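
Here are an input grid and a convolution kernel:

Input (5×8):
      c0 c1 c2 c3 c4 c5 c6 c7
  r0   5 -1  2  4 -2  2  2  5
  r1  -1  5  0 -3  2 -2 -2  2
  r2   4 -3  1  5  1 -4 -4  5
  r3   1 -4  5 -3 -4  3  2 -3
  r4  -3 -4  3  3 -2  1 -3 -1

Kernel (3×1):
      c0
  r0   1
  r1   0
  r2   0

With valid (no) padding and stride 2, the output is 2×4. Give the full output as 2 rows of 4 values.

5 2 -2 2
4 1 1 -4

Output[0,0]: The receptive field on the input at this output position is [5 / -1 / 4]. Elementwise product with the kernel and sum: 5·1.
Output[0,1]: The receptive field on the input at this output position is [2 / 0 / 1]. Elementwise product with the kernel and sum: 2·1.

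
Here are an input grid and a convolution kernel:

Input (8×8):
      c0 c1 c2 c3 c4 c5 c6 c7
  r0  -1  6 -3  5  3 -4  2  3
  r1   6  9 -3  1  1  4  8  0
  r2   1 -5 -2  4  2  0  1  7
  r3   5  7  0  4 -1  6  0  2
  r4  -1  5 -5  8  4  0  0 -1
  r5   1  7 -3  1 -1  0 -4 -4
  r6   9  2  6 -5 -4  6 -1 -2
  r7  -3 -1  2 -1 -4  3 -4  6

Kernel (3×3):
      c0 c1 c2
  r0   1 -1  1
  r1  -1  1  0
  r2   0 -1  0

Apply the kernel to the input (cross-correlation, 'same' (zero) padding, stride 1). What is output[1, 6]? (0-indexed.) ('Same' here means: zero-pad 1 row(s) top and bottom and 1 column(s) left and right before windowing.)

The receptive field on the zero-padded input at this output position is [-4 2 3 / 4 8 0 / 0 1 7]. Elementwise product with the kernel and sum: -4·1 + 2·-1 + 3·1 + 4·-1 + 8·1 + 1·-1.

0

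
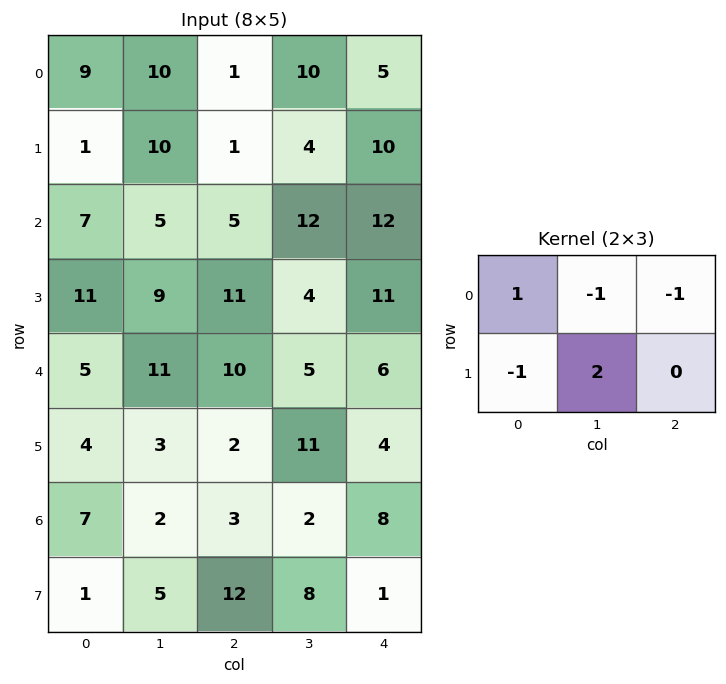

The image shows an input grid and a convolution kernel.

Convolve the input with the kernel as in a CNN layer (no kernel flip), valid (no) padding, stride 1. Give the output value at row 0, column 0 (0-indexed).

The receptive field on the input at this output position is [9 10 1 / 1 10 1]. Elementwise product with the kernel and sum: 9·1 + 10·-1 + 1·-1 + 1·-1 + 10·2.

17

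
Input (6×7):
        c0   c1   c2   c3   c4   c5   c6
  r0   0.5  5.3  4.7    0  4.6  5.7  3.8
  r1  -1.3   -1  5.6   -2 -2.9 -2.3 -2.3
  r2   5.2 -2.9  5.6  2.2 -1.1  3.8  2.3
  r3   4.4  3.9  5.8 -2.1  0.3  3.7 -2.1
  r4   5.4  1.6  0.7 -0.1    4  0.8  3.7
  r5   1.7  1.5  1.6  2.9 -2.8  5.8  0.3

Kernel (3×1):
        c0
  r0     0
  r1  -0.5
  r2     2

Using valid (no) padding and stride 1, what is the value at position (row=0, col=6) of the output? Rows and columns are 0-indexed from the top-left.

5.75

The receptive field on the input at this output position is [3.8 / -2.3 / 2.3]. Elementwise product with the kernel and sum: -2.3·-0.5 + 2.3·2.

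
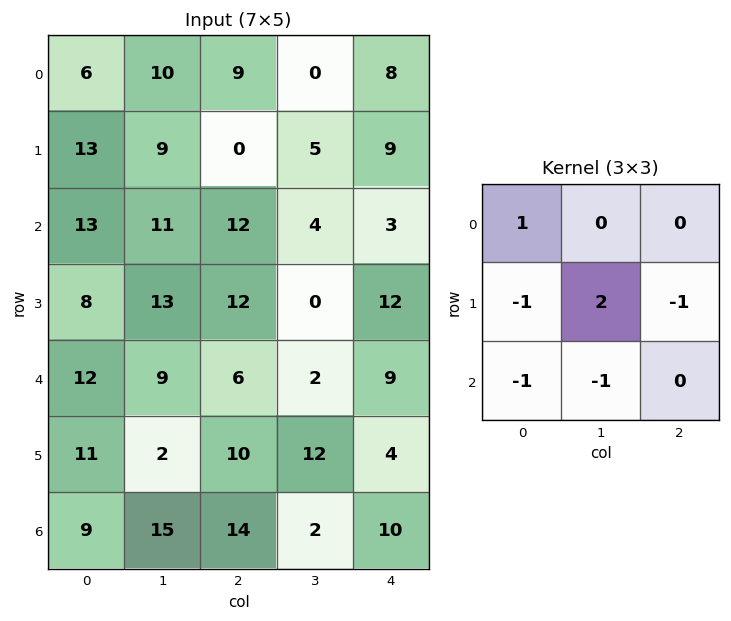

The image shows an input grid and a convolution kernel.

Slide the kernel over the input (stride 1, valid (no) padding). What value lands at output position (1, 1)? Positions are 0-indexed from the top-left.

The receptive field on the input at this output position is [9 0 5 / 11 12 4 / 13 12 0]. Elementwise product with the kernel and sum: 9·1 + 11·-1 + 12·2 + 4·-1 + 13·-1 + 12·-1.

-7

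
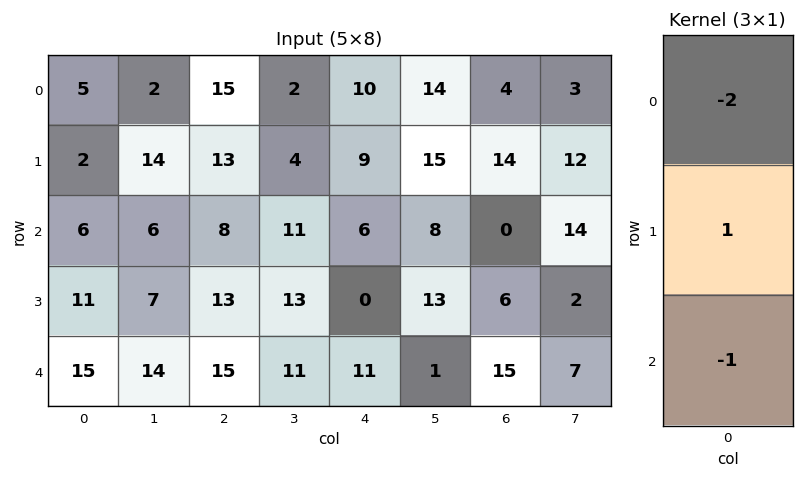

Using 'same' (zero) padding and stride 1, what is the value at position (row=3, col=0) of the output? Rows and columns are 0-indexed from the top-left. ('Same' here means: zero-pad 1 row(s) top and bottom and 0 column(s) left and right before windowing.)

The receptive field on the zero-padded input at this output position is [6 / 11 / 15]. Elementwise product with the kernel and sum: 6·-2 + 11·1 + 15·-1.

-16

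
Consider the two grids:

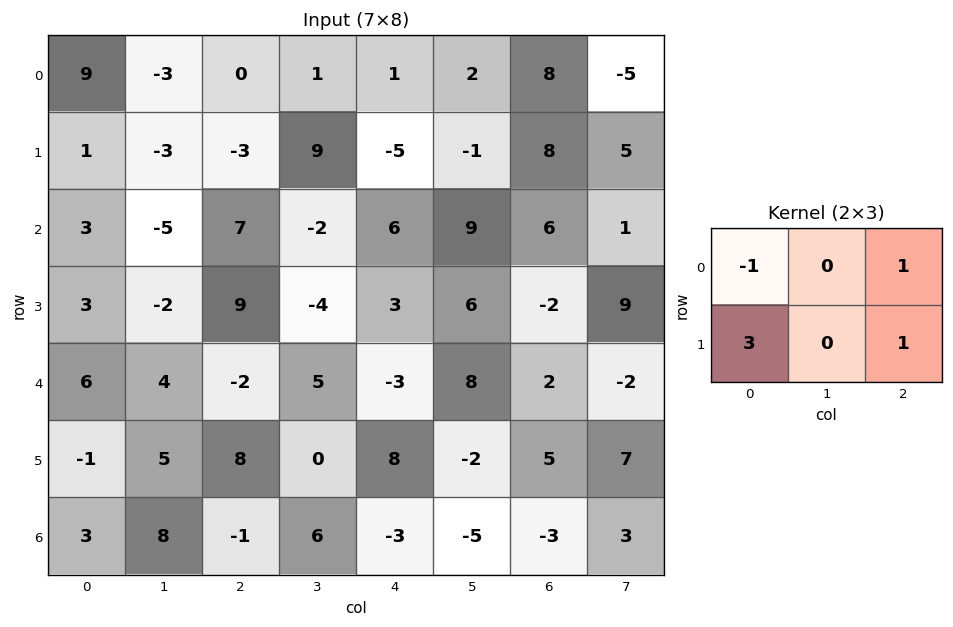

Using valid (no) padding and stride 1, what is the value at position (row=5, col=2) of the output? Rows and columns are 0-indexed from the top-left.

The receptive field on the input at this output position is [8 0 8 / -1 6 -3]. Elementwise product with the kernel and sum: 8·-1 + 8·1 + -1·3 + -3·1.

-6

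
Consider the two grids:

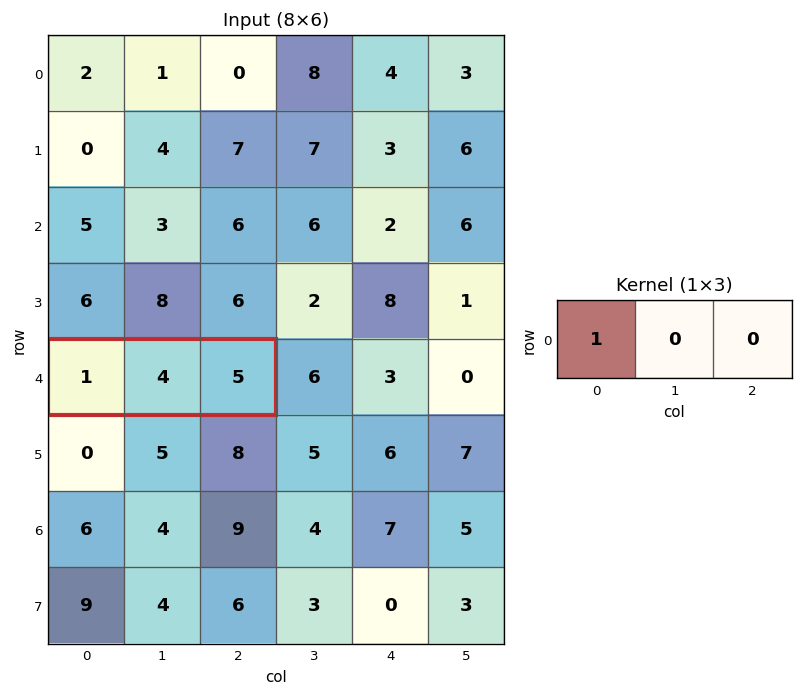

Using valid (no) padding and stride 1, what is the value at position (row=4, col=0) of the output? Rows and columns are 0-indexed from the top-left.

1

The receptive field on the input at this output position is [1 4 5]. Elementwise product with the kernel and sum: 1·1.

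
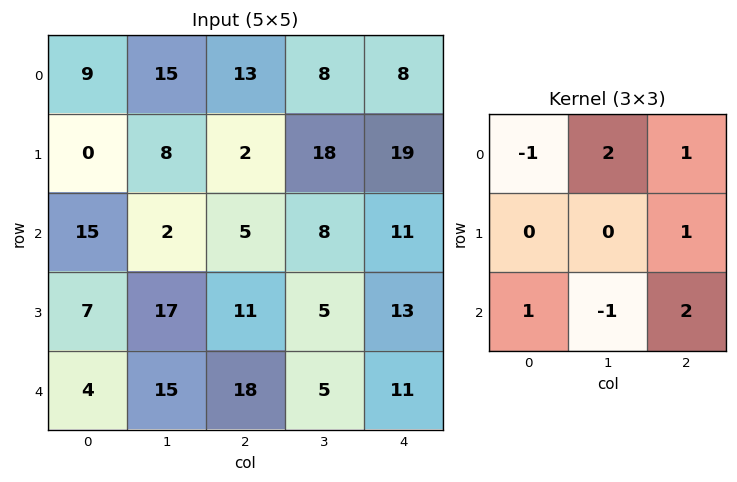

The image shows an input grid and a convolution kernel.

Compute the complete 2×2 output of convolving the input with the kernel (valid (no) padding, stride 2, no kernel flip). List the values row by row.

Output[0,0]: The receptive field on the input at this output position is [9 15 13 / 0 8 2 / 15 2 5]. Elementwise product with the kernel and sum: 9·-1 + 15·2 + 13·1 + 2·1 + 15·1 + 2·-1 + 5·2.

59 49
30 70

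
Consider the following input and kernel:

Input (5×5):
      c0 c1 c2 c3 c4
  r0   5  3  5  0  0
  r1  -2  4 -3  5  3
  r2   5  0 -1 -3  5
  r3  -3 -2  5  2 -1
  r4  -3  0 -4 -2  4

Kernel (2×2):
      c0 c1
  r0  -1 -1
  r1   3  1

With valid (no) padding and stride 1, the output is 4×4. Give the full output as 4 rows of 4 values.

-10 1 -9 18
13 -2 -8 -12
-16 0 21 3
-4 -7 -21 -3

Output[0,0]: The receptive field on the input at this output position is [5 3 / -2 4]. Elementwise product with the kernel and sum: 5·-1 + 3·-1 + -2·3 + 4·1.
Output[0,1]: The receptive field on the input at this output position is [3 5 / 4 -3]. Elementwise product with the kernel and sum: 3·-1 + 5·-1 + 4·3 + -3·1.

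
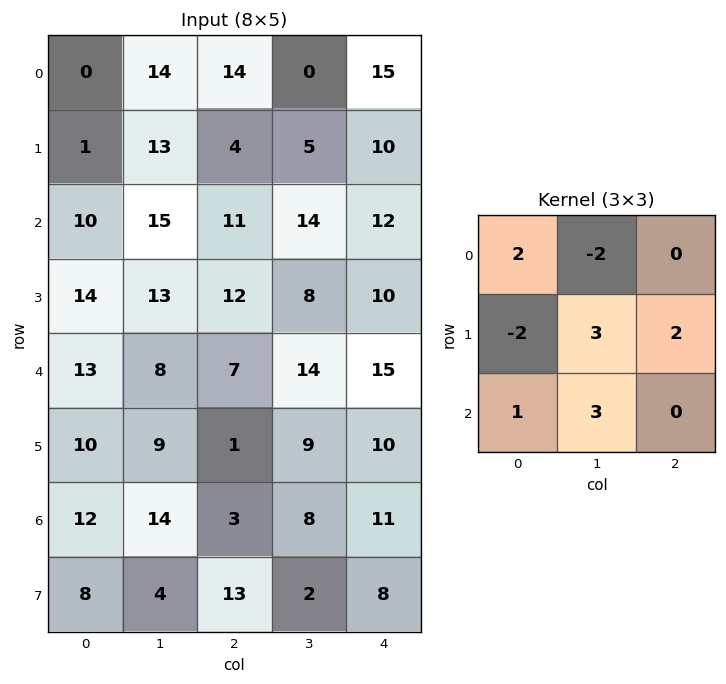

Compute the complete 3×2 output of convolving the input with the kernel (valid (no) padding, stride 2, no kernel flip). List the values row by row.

72 108
62 63
73 58

Output[0,0]: The receptive field on the input at this output position is [0 14 14 / 1 13 4 / 10 15 11]. Elementwise product with the kernel and sum: 0·2 + 14·-2 + 1·-2 + 13·3 + 4·2 + 10·1 + 15·3.
Output[0,1]: The receptive field on the input at this output position is [14 0 15 / 4 5 10 / 11 14 12]. Elementwise product with the kernel and sum: 14·2 + 0·-2 + 4·-2 + 5·3 + 10·2 + 11·1 + 14·3.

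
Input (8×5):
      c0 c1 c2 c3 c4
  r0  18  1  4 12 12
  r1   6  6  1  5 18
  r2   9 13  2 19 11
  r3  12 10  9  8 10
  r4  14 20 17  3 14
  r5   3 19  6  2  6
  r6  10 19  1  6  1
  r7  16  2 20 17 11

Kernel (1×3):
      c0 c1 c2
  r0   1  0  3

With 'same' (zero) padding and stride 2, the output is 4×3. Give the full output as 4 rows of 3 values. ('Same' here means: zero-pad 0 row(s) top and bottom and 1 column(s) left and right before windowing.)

Output[0,0]: The receptive field on the zero-padded input at this output position is [0 18 1]. Elementwise product with the kernel and sum: 0·1 + 1·3.

3 37 12
39 70 19
60 29 3
57 37 6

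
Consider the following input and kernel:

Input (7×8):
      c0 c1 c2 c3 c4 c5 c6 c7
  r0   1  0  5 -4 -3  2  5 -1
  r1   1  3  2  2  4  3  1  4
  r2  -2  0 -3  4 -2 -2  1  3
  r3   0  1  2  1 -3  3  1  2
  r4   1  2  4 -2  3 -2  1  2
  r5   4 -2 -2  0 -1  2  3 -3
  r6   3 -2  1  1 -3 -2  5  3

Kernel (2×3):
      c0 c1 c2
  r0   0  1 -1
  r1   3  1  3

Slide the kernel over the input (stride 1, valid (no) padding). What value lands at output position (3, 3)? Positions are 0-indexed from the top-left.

-15

The receptive field on the input at this output position is [1 -3 3 / -2 3 -2]. Elementwise product with the kernel and sum: -3·1 + 3·-1 + -2·3 + 3·1 + -2·3.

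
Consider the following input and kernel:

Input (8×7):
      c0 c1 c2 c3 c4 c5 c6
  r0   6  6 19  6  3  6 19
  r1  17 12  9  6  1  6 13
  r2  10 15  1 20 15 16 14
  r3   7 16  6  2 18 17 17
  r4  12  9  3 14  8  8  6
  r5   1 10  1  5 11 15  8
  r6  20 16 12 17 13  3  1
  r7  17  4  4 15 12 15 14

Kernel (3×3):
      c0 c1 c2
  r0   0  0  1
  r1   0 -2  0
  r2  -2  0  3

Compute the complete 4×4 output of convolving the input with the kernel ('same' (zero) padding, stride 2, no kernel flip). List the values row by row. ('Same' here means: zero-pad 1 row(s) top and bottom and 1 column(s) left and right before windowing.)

24 -44 0 -50
40 -22 23 -62
22 -9 36 -42
-18 18 4 -32

Output[0,0]: The receptive field on the zero-padded input at this output position is [0 0 0 / 0 6 6 / 0 17 12]. Elementwise product with the kernel and sum: 0·1 + 6·-2 + 0·-2 + 12·3.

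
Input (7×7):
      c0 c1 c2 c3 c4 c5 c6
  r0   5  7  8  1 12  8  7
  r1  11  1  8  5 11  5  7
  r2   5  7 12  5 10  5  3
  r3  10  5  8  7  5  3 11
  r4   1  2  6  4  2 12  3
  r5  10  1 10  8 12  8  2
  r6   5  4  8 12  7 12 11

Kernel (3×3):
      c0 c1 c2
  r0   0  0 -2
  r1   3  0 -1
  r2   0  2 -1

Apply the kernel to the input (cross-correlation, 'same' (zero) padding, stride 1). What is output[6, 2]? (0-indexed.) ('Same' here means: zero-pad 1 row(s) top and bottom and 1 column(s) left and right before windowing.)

-16

The receptive field on the zero-padded input at this output position is [1 10 8 / 4 8 12 / 0 0 0]. Elementwise product with the kernel and sum: 8·-2 + 4·3 + 12·-1 + 0·2 + 0·-1.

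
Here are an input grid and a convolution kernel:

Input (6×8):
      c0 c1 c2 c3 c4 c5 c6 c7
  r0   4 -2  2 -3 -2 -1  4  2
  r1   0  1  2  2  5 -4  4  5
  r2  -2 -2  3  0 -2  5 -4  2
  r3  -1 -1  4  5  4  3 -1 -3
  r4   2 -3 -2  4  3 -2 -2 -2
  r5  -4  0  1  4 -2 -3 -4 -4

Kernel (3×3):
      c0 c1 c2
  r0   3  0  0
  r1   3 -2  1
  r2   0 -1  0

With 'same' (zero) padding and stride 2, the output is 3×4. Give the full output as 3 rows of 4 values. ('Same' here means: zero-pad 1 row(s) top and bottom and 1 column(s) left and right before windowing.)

Output[0,0]: The receptive field on the zero-padded input at this output position is [0 0 0 / 0 4 -2 / 0 0 1]. Elementwise product with the kernel and sum: 0·3 + 0·3 + 4·-2 + -2·1 + 0·-1.

-10 -15 -11 -13
3 -13 11 14
-3 -5 21 9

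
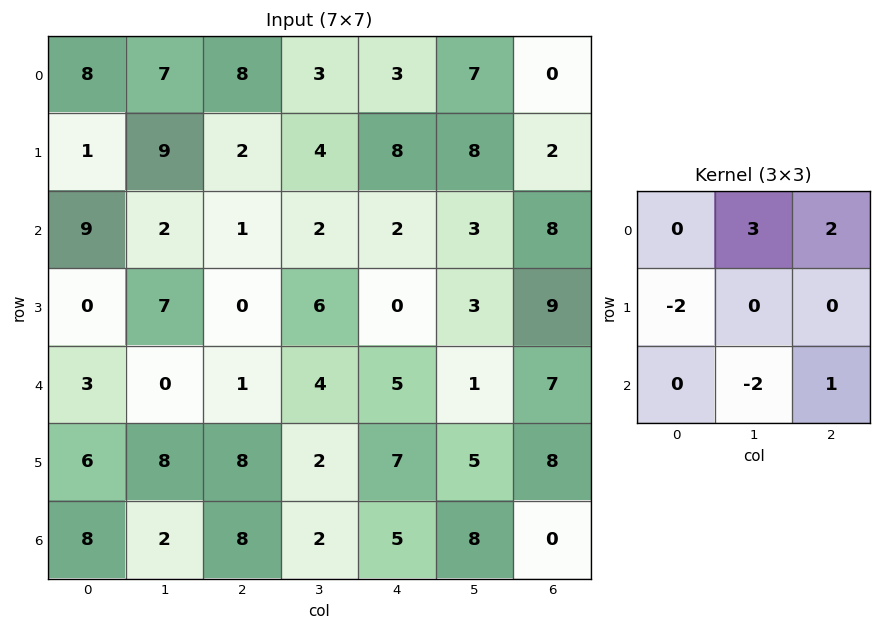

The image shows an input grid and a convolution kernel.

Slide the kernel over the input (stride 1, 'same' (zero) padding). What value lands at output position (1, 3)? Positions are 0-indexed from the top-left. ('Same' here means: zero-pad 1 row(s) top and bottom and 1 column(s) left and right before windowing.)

The receptive field on the zero-padded input at this output position is [8 3 3 / 2 4 8 / 1 2 2]. Elementwise product with the kernel and sum: 3·3 + 3·2 + 2·-2 + 2·-2 + 2·1.

9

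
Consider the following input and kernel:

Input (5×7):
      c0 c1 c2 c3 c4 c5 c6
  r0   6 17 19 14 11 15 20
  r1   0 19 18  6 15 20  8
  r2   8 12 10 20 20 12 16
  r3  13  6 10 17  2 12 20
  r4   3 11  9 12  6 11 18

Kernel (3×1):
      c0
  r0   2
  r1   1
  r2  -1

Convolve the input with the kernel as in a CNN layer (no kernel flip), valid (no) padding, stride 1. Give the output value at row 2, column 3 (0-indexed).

45

The receptive field on the input at this output position is [20 / 17 / 12]. Elementwise product with the kernel and sum: 20·2 + 17·1 + 12·-1.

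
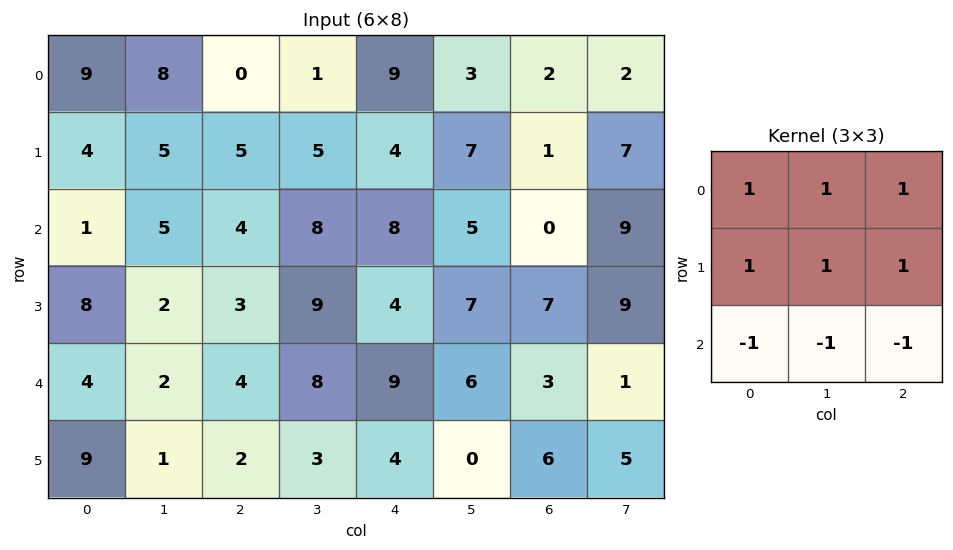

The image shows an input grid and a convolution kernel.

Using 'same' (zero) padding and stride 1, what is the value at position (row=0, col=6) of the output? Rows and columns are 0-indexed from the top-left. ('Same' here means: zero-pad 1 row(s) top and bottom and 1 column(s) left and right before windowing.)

-8

The receptive field on the zero-padded input at this output position is [0 0 0 / 3 2 2 / 7 1 7]. Elementwise product with the kernel and sum: 0·1 + 0·1 + 0·1 + 3·1 + 2·1 + 2·1 + 7·-1 + 1·-1 + 7·-1.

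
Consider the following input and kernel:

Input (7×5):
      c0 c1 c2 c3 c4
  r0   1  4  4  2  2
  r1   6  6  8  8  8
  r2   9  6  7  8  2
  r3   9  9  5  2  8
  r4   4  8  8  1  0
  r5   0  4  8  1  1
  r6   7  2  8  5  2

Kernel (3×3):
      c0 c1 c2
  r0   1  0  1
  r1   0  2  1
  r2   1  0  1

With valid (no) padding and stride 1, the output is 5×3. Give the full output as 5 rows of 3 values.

41 44 39
47 47 47
51 35 29
46 33 24
43 33 21

Output[0,0]: The receptive field on the input at this output position is [1 4 4 / 6 6 8 / 9 6 7]. Elementwise product with the kernel and sum: 1·1 + 4·1 + 6·2 + 8·1 + 9·1 + 7·1.
Output[0,1]: The receptive field on the input at this output position is [4 4 2 / 6 8 8 / 6 7 8]. Elementwise product with the kernel and sum: 4·1 + 2·1 + 8·2 + 8·1 + 6·1 + 8·1.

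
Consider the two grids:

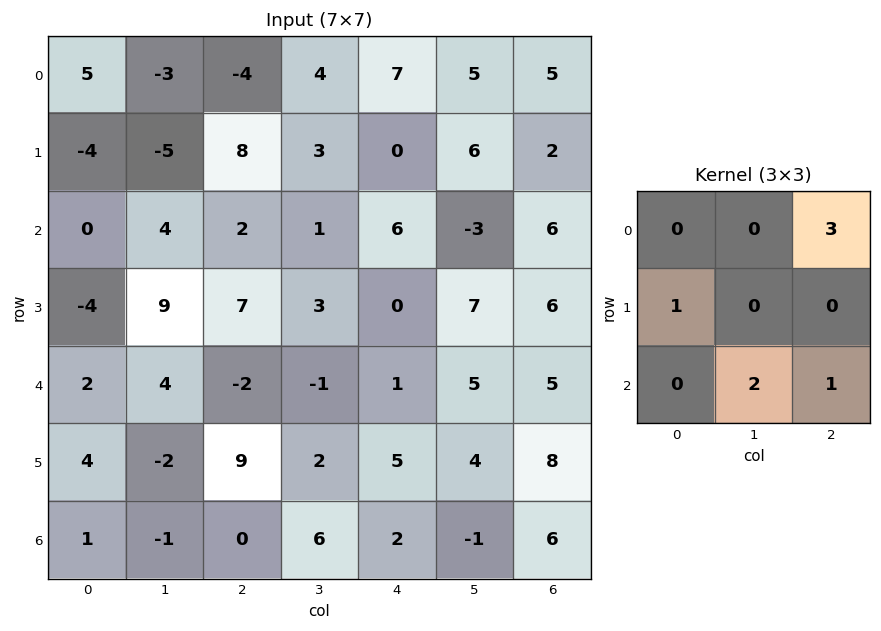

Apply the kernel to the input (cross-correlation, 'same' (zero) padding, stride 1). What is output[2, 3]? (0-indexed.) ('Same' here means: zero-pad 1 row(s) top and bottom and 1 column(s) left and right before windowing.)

8

The receptive field on the zero-padded input at this output position is [8 3 0 / 2 1 6 / 7 3 0]. Elementwise product with the kernel and sum: 0·3 + 2·1 + 3·2 + 0·1.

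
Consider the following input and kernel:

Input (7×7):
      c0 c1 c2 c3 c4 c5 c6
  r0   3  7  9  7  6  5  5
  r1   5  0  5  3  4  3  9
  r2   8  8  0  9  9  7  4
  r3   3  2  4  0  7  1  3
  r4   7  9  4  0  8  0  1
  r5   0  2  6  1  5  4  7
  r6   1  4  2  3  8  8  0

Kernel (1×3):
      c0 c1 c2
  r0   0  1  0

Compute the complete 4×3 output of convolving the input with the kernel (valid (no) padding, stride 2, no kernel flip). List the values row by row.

7 7 5
8 9 7
9 0 0
4 3 8

Output[0,0]: The receptive field on the input at this output position is [3 7 9]. Elementwise product with the kernel and sum: 7·1.
Output[0,1]: The receptive field on the input at this output position is [9 7 6]. Elementwise product with the kernel and sum: 7·1.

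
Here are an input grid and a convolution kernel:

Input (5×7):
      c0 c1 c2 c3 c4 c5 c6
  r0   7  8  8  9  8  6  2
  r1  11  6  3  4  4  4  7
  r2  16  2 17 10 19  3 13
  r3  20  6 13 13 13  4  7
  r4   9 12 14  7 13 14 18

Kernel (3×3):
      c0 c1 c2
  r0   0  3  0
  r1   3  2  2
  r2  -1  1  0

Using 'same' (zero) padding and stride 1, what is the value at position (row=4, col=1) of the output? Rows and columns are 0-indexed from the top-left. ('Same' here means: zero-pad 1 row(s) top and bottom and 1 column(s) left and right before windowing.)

97

The receptive field on the zero-padded input at this output position is [20 6 13 / 9 12 14 / 0 0 0]. Elementwise product with the kernel and sum: 6·3 + 9·3 + 12·2 + 14·2 + 0·-1 + 0·1.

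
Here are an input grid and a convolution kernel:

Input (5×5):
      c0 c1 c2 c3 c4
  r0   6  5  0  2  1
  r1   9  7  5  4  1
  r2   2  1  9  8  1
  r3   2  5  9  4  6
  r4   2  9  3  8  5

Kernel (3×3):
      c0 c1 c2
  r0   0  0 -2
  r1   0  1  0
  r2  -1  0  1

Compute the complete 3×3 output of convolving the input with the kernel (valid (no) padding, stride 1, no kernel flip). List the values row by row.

14 8 -6
-2 0 3
-12 -8 4

Output[0,0]: The receptive field on the input at this output position is [6 5 0 / 9 7 5 / 2 1 9]. Elementwise product with the kernel and sum: 0·-2 + 7·1 + 2·-1 + 9·1.
Output[0,1]: The receptive field on the input at this output position is [5 0 2 / 7 5 4 / 1 9 8]. Elementwise product with the kernel and sum: 2·-2 + 5·1 + 1·-1 + 8·1.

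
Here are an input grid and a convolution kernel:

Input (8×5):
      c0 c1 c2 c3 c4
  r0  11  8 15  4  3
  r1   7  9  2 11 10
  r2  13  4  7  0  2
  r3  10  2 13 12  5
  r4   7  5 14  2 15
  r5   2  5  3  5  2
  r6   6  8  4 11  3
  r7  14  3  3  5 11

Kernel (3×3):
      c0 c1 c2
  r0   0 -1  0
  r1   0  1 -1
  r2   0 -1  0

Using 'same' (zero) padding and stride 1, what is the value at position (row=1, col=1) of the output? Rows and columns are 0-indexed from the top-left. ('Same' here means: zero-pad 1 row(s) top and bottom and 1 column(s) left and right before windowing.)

-5

The receptive field on the zero-padded input at this output position is [11 8 15 / 7 9 2 / 13 4 7]. Elementwise product with the kernel and sum: 8·-1 + 9·1 + 2·-1 + 4·-1.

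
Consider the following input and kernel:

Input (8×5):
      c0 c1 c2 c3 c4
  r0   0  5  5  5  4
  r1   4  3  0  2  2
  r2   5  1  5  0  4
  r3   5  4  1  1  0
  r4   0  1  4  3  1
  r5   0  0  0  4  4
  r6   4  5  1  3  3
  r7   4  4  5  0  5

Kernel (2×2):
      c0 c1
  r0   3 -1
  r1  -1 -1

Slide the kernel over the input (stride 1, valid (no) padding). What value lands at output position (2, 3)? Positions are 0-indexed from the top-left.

-5

The receptive field on the input at this output position is [0 4 / 1 0]. Elementwise product with the kernel and sum: 0·3 + 4·-1 + 1·-1 + 0·-1.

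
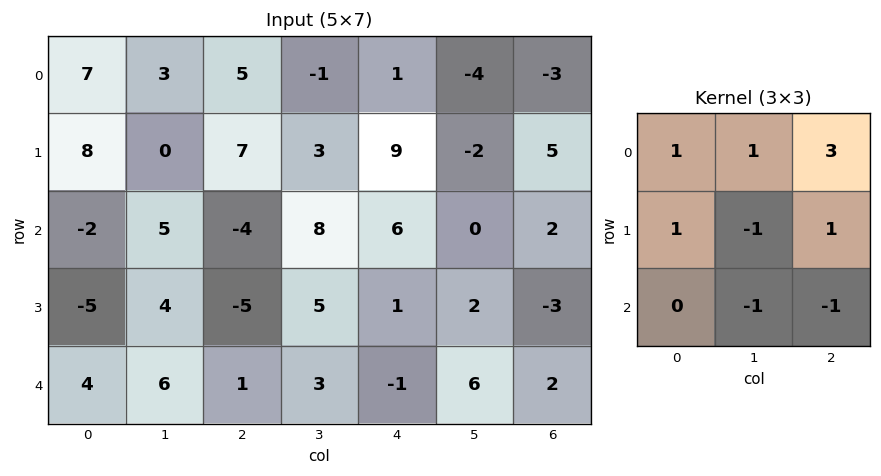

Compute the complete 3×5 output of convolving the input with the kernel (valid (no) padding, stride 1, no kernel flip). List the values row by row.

Output[0,0]: The receptive field on the input at this output position is [7 3 5 / 8 0 7 / -2 5 -4]. Elementwise product with the kernel and sum: 7·1 + 3·1 + 5·3 + 8·1 + 0·-1 + 7·1 + 5·-1 + -4·-1.
Output[0,1]: The receptive field on the input at this output position is [3 5 -1 / 0 7 3 / 5 -4 8]. Elementwise product with the kernel and sum: 3·1 + 5·1 + -1·3 + 0·1 + 7·-1 + 3·1 + -4·-1 + 8·-1.

39 -3 6 -26 2
19 33 25 5 31
-30 35 11 15 0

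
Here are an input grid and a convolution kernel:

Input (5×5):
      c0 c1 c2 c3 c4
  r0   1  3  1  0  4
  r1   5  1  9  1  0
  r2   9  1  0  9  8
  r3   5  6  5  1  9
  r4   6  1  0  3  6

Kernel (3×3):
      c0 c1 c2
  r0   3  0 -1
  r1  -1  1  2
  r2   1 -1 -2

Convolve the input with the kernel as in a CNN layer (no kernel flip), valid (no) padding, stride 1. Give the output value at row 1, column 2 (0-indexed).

The receptive field on the input at this output position is [9 1 0 / 0 9 8 / 5 1 9]. Elementwise product with the kernel and sum: 9·3 + 0·-1 + 0·-1 + 9·1 + 8·2 + 5·1 + 1·-1 + 9·-2.

38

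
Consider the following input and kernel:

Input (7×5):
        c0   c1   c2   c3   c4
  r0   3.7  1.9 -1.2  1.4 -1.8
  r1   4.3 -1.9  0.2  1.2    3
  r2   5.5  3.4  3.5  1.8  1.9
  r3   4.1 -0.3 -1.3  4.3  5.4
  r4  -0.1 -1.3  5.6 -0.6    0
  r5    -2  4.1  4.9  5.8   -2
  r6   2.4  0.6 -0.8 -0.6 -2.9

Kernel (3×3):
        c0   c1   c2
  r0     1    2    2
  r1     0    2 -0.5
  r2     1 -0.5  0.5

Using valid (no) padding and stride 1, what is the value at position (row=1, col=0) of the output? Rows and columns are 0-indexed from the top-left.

The receptive field on the input at this output position is [4.3 -1.9 0.2 / 5.5 3.4 3.5 / 4.1 -0.3 -1.3]. Elementwise product with the kernel and sum: 4.3·1 + -1.9·2 + 0.2·2 + 3.4·2 + 3.5·-0.5 + 4.1·1 + -0.3·-0.5 + -1.3·0.5.

9.55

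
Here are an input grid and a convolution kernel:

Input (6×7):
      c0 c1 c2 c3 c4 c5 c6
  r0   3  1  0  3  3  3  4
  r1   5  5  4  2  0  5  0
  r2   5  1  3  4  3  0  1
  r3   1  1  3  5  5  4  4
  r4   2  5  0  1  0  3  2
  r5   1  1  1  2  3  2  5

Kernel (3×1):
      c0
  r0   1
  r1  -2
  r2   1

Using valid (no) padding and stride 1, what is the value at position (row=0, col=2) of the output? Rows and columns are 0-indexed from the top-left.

The receptive field on the input at this output position is [0 / 4 / 3]. Elementwise product with the kernel and sum: 0·1 + 4·-2 + 3·1.

-5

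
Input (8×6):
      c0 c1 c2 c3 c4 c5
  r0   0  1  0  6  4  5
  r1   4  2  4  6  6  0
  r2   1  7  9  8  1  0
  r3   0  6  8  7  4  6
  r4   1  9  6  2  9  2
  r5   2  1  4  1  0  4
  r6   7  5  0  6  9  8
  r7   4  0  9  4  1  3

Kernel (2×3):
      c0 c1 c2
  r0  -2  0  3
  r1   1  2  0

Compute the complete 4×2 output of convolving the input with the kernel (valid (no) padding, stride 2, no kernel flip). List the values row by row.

Output[0,0]: The receptive field on the input at this output position is [0 1 0 / 4 2 4]. Elementwise product with the kernel and sum: 0·-2 + 0·3 + 4·1 + 2·2.
Output[0,1]: The receptive field on the input at this output position is [0 6 4 / 4 6 6]. Elementwise product with the kernel and sum: 0·-2 + 4·3 + 4·1 + 6·2.

8 28
37 7
20 21
-10 44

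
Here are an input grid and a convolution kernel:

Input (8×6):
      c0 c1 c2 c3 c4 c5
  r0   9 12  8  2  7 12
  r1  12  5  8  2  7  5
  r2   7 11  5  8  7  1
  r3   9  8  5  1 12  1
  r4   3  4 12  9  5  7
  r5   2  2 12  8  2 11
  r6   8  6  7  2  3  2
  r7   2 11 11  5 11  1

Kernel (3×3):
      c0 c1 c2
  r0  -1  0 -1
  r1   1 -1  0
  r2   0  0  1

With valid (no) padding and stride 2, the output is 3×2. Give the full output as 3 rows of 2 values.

Output[0,0]: The receptive field on the input at this output position is [9 12 8 / 12 5 8 / 7 11 5]. Elementwise product with the kernel and sum: 9·-1 + 8·-1 + 12·1 + 5·-1 + 5·1.
Output[0,1]: The receptive field on the input at this output position is [8 2 7 / 8 2 7 / 5 8 7]. Elementwise product with the kernel and sum: 8·-1 + 7·-1 + 8·1 + 2·-1 + 7·1.

-5 -2
1 -3
-8 -10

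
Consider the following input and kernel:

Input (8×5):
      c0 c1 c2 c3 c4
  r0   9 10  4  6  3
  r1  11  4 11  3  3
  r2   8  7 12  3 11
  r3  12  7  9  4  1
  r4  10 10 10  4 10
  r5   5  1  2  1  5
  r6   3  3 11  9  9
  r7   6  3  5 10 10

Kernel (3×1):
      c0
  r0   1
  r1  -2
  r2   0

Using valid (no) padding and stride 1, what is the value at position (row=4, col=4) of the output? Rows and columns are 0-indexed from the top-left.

0

The receptive field on the input at this output position is [10 / 5 / 9]. Elementwise product with the kernel and sum: 10·1 + 5·-2.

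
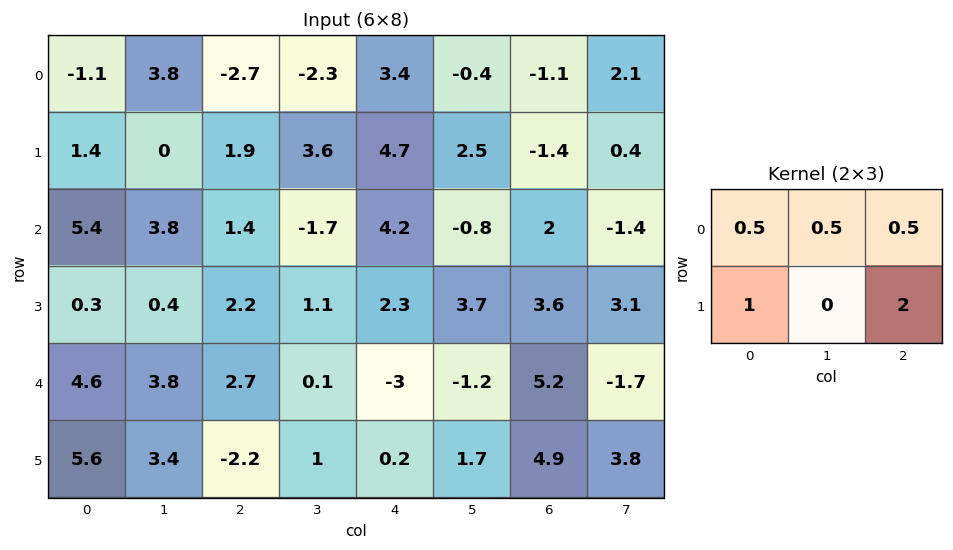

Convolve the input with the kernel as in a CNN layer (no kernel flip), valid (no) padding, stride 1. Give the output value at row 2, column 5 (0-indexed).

The receptive field on the input at this output position is [-0.8 2 -1.4 / 3.7 3.6 3.1]. Elementwise product with the kernel and sum: -0.8·0.5 + 2·0.5 + -1.4·0.5 + 3.7·1 + 3.1·2.

9.8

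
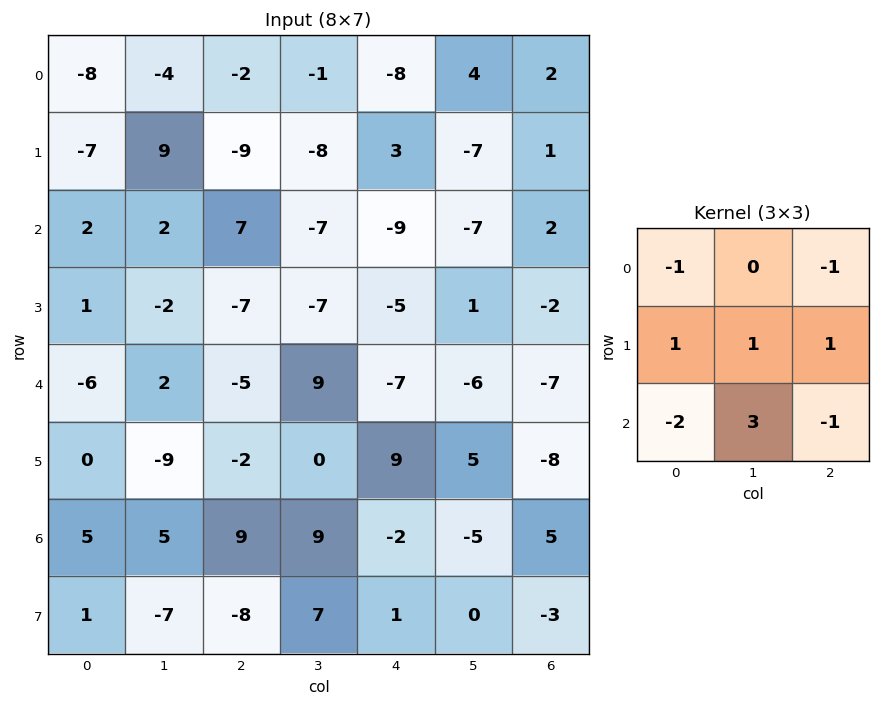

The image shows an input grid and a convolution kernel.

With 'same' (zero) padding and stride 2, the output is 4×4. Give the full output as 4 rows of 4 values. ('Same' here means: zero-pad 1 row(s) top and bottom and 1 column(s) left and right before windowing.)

-42 -44 27 23
0 -9 -10 -6
7 27 24 -48
29 15 -14 -14

Output[0,0]: The receptive field on the zero-padded input at this output position is [0 0 0 / 0 -8 -4 / 0 -7 9]. Elementwise product with the kernel and sum: 0·-1 + 0·-1 + 0·1 + -8·1 + -4·1 + 0·-2 + -7·3 + 9·-1.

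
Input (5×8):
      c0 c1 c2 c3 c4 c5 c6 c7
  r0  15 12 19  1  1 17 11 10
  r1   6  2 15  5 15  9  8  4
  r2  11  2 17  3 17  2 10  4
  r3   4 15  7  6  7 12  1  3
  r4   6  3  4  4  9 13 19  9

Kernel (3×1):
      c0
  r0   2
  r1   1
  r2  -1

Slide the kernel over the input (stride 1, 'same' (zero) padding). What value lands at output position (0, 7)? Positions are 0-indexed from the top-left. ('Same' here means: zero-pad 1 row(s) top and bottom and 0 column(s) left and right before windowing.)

6

The receptive field on the zero-padded input at this output position is [0 / 10 / 4]. Elementwise product with the kernel and sum: 0·2 + 10·1 + 4·-1.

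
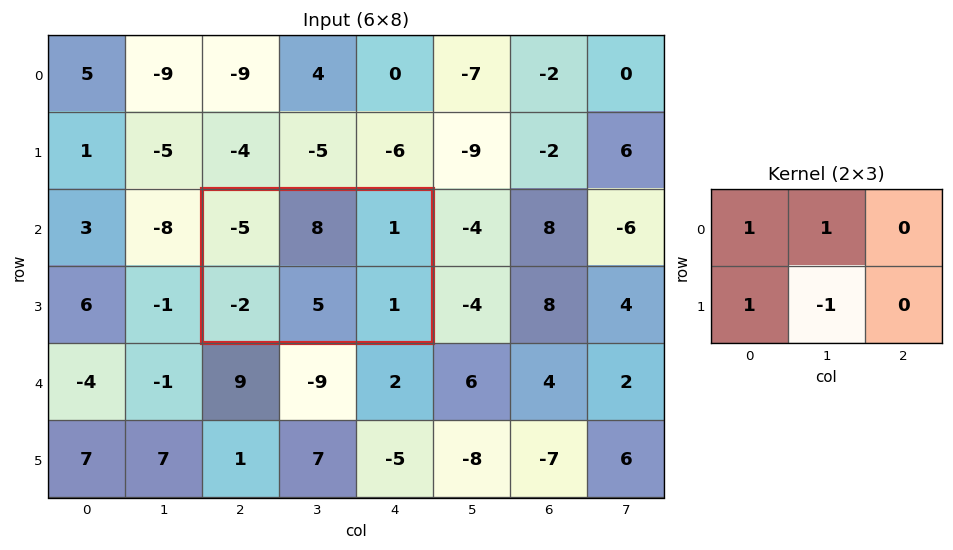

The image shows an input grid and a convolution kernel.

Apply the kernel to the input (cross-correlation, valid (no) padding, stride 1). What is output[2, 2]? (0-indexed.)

The receptive field on the input at this output position is [-5 8 1 / -2 5 1]. Elementwise product with the kernel and sum: -5·1 + 8·1 + -2·1 + 5·-1.

-4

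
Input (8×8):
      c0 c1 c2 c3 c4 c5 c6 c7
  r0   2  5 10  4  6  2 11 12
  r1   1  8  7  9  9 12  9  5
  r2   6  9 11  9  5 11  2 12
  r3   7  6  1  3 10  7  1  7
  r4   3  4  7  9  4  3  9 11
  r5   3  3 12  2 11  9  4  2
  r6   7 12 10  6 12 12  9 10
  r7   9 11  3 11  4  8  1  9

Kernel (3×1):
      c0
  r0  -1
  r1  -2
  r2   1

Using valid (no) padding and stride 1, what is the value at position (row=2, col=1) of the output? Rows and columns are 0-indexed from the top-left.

The receptive field on the input at this output position is [9 / 6 / 4]. Elementwise product with the kernel and sum: 9·-1 + 6·-2 + 4·1.

-17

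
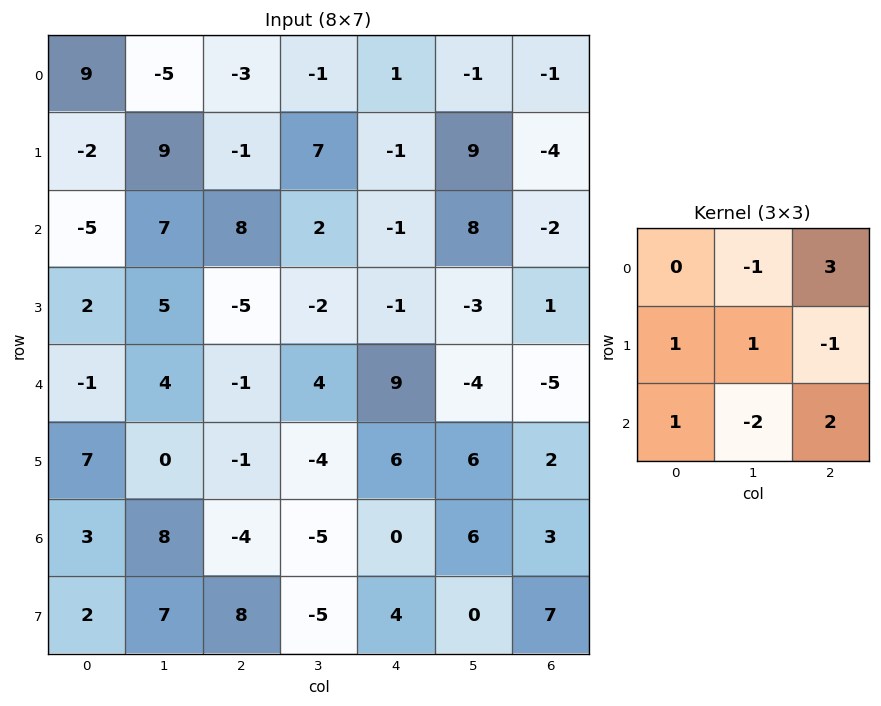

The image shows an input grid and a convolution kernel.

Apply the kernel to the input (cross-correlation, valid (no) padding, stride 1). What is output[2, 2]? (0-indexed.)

The receptive field on the input at this output position is [8 2 -1 / -5 -2 -1 / -1 4 9]. Elementwise product with the kernel and sum: 2·-1 + -1·3 + -5·1 + -2·1 + -1·-1 + -1·1 + 4·-2 + 9·2.

-2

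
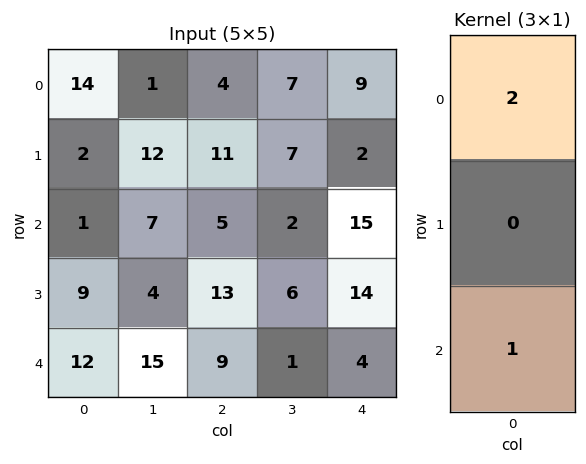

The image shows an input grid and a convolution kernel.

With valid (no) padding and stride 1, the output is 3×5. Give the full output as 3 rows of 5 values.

29 9 13 16 33
13 28 35 20 18
14 29 19 5 34

Output[0,0]: The receptive field on the input at this output position is [14 / 2 / 1]. Elementwise product with the kernel and sum: 14·2 + 1·1.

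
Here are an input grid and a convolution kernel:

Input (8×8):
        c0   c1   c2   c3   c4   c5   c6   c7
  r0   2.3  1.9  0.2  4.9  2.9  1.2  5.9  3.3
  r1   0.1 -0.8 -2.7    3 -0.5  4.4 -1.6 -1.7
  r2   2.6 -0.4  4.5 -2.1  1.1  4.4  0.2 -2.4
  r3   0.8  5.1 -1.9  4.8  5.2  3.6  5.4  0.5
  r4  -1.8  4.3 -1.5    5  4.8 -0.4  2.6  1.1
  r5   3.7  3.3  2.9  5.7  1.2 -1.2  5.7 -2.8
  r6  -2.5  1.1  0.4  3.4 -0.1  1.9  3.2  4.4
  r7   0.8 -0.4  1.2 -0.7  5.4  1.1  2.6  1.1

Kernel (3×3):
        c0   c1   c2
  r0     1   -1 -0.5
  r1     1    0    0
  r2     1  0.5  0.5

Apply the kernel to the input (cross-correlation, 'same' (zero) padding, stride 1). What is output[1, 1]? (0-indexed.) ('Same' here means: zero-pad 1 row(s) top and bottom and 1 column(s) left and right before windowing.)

The receptive field on the zero-padded input at this output position is [2.3 1.9 0.2 / 0.1 -0.8 -2.7 / 2.6 -0.4 4.5]. Elementwise product with the kernel and sum: 2.3·1 + 1.9·-1 + 0.2·-0.5 + 0.1·1 + 2.6·1 + -0.4·0.5 + 4.5·0.5.

5.05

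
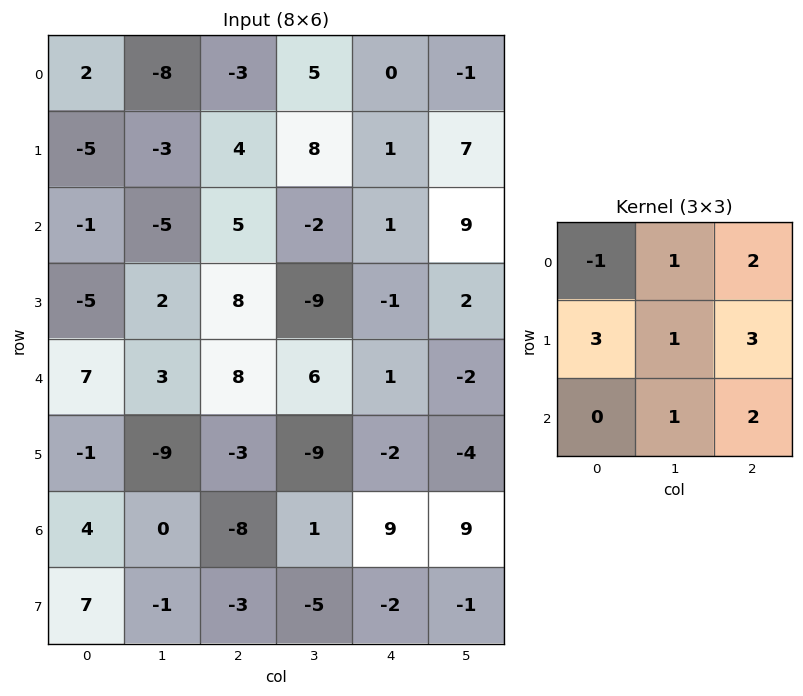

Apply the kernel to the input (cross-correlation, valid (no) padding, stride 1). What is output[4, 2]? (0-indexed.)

-5

The receptive field on the input at this output position is [8 6 1 / -3 -9 -2 / -8 1 9]. Elementwise product with the kernel and sum: 8·-1 + 6·1 + 1·2 + -3·3 + -9·1 + -2·3 + 1·1 + 9·2.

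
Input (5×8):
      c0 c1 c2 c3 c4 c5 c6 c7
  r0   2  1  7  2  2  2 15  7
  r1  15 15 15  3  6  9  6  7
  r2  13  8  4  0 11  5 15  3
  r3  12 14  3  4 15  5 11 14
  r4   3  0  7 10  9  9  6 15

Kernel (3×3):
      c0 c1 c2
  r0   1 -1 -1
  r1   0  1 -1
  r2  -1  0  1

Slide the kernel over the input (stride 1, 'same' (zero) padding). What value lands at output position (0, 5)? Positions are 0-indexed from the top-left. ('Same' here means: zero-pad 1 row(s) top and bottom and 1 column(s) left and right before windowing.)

The receptive field on the zero-padded input at this output position is [0 0 0 / 2 2 15 / 6 9 6]. Elementwise product with the kernel and sum: 0·1 + 0·-1 + 0·-1 + 2·1 + 15·-1 + 6·-1 + 6·1.

-13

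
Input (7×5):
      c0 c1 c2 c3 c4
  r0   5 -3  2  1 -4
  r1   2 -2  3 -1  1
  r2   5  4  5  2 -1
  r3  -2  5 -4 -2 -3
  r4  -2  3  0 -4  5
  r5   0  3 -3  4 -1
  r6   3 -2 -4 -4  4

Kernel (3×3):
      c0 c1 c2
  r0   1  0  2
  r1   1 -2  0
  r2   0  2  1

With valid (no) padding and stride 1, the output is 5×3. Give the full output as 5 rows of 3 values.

28 3 2
11 -20 -1
9 17 0
-15 2 5
-16 -8 -5

Output[0,0]: The receptive field on the input at this output position is [5 -3 2 / 2 -2 3 / 5 4 5]. Elementwise product with the kernel and sum: 5·1 + 2·2 + 2·1 + -2·-2 + 4·2 + 5·1.
Output[0,1]: The receptive field on the input at this output position is [-3 2 1 / -2 3 -1 / 4 5 2]. Elementwise product with the kernel and sum: -3·1 + 1·2 + -2·1 + 3·-2 + 5·2 + 2·1.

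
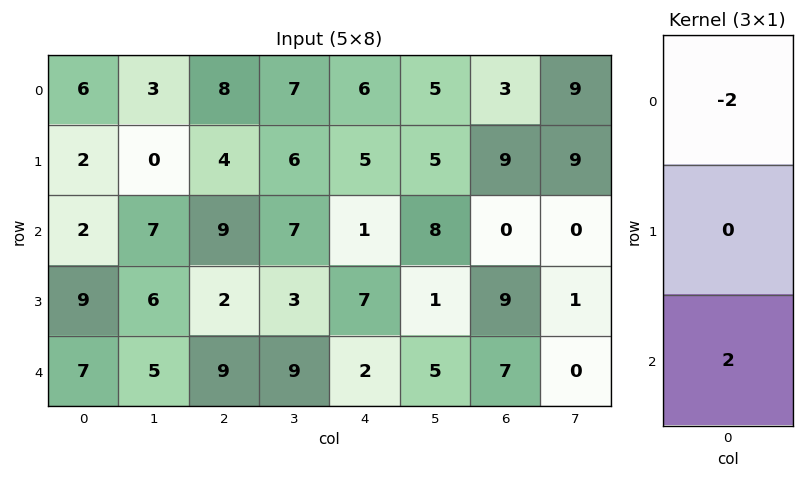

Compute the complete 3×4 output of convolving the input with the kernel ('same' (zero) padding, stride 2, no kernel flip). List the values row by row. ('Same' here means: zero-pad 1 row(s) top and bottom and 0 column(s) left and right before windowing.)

Output[0,0]: The receptive field on the zero-padded input at this output position is [0 / 6 / 2]. Elementwise product with the kernel and sum: 0·-2 + 2·2.

4 8 10 18
14 -4 4 0
-18 -4 -14 -18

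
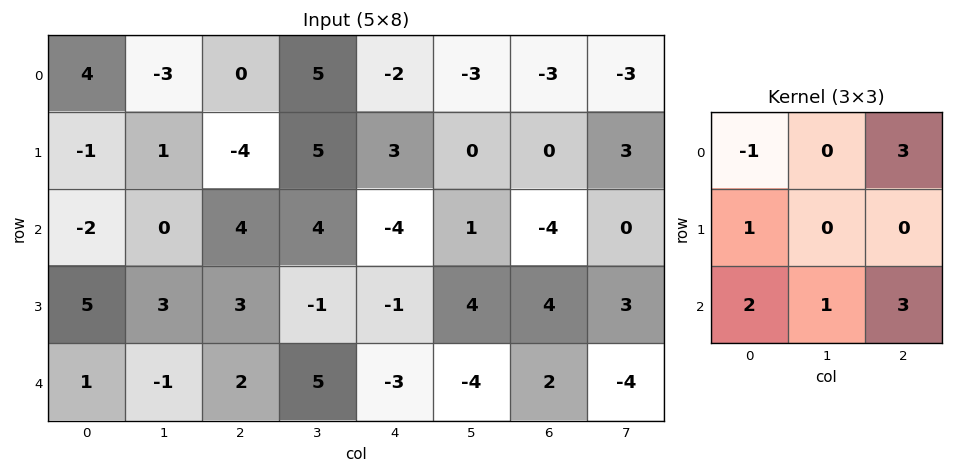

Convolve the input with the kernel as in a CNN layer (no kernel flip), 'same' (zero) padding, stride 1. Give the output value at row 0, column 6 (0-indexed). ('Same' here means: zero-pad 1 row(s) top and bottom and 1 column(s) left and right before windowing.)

The receptive field on the zero-padded input at this output position is [0 0 0 / -3 -3 -3 / 0 0 3]. Elementwise product with the kernel and sum: 0·-1 + 0·3 + -3·1 + 0·2 + 0·1 + 3·3.

6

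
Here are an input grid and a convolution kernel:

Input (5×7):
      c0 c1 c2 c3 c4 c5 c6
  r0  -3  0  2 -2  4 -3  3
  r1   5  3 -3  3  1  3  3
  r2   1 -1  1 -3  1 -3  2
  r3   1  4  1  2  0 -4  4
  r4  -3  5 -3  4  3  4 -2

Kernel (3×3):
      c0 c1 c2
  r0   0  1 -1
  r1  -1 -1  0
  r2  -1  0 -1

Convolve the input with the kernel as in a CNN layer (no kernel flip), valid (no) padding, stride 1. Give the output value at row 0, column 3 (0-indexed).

9

The receptive field on the input at this output position is [-2 4 -3 / 3 1 3 / -3 1 -3]. Elementwise product with the kernel and sum: 4·1 + -3·-1 + 3·-1 + 1·-1 + -3·-1 + -3·-1.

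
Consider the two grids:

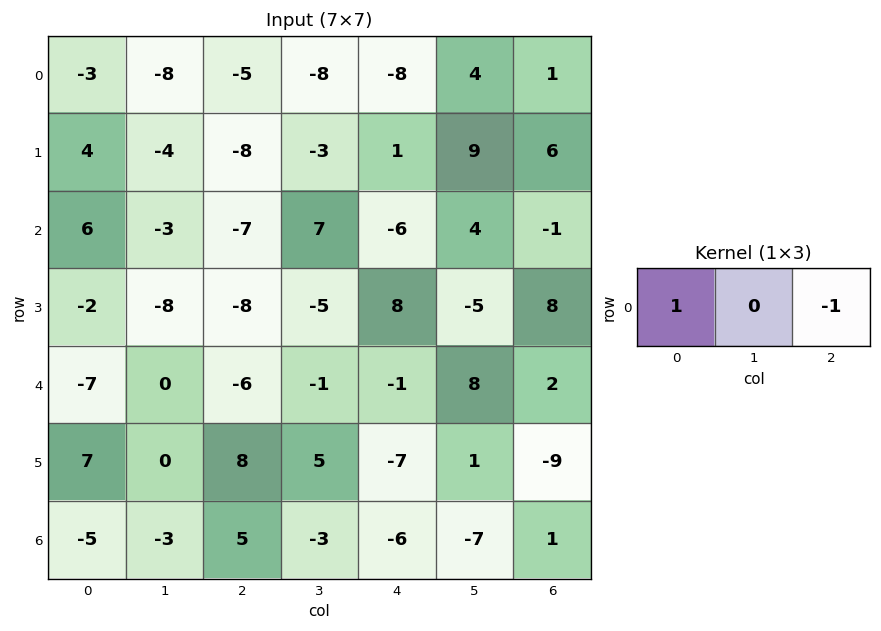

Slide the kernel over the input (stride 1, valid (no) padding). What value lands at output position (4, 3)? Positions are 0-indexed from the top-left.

-9

The receptive field on the input at this output position is [-1 -1 8]. Elementwise product with the kernel and sum: -1·1 + 8·-1.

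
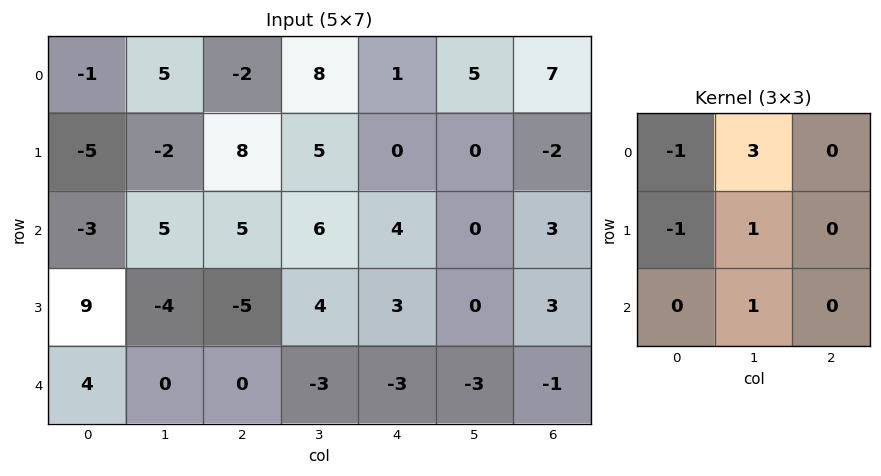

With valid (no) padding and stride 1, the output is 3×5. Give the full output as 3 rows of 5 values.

24 4 29 -6 14
3 21 12 -4 -4
5 9 19 2 -10

Output[0,0]: The receptive field on the input at this output position is [-1 5 -2 / -5 -2 8 / -3 5 5]. Elementwise product with the kernel and sum: -1·-1 + 5·3 + -5·-1 + -2·1 + 5·1.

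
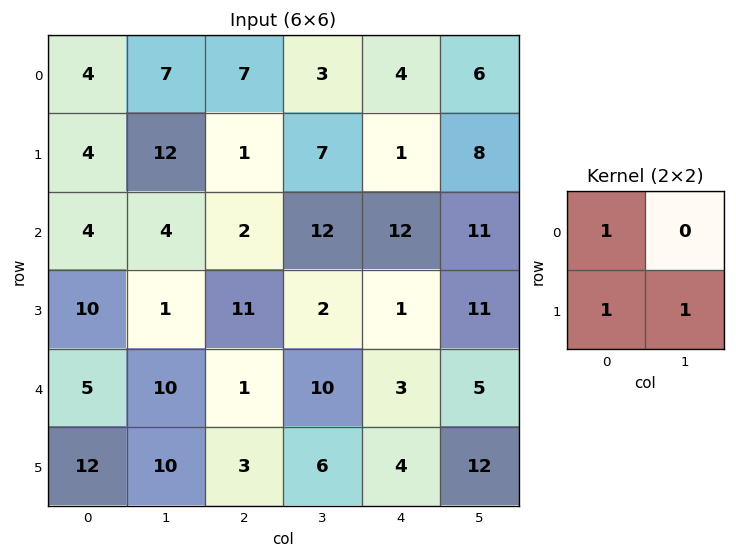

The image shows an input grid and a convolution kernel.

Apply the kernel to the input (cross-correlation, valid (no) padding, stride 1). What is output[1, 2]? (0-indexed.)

The receptive field on the input at this output position is [1 7 / 2 12]. Elementwise product with the kernel and sum: 1·1 + 2·1 + 12·1.

15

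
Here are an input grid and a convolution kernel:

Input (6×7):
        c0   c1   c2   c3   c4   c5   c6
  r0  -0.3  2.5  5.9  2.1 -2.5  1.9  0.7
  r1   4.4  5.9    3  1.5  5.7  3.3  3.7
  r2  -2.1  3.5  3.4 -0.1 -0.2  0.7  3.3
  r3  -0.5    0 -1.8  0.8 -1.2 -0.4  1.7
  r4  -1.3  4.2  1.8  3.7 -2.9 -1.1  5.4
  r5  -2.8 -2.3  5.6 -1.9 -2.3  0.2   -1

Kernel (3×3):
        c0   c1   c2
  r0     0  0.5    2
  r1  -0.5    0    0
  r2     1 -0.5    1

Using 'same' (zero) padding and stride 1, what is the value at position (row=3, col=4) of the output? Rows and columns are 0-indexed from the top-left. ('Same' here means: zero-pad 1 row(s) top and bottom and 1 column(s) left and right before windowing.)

4.95

The receptive field on the zero-padded input at this output position is [-0.1 -0.2 0.7 / 0.8 -1.2 -0.4 / 3.7 -2.9 -1.1]. Elementwise product with the kernel and sum: -0.2·0.5 + 0.7·2 + 0.8·-0.5 + 3.7·1 + -2.9·-0.5 + -1.1·1.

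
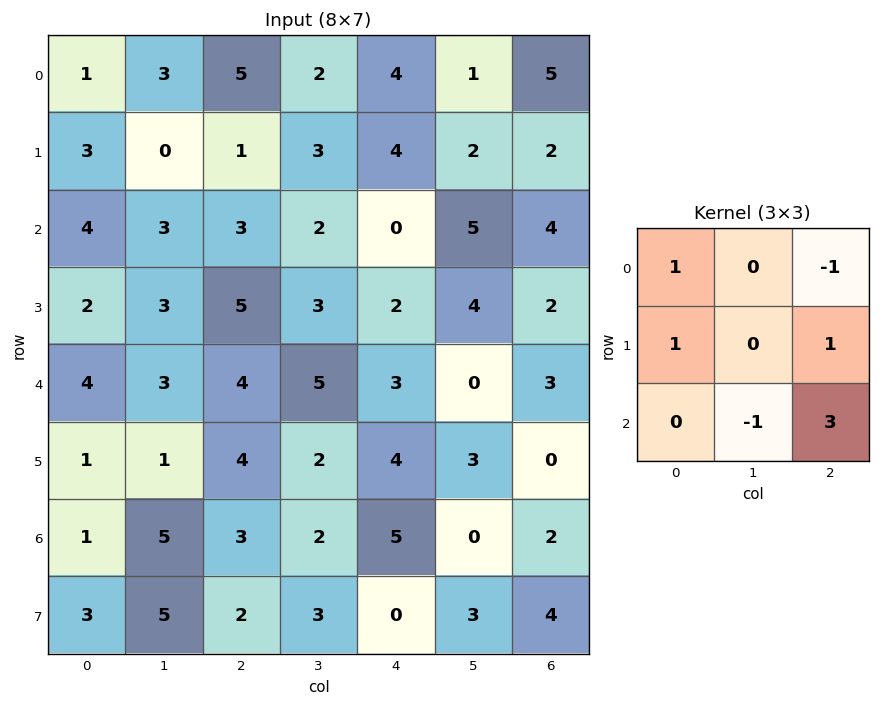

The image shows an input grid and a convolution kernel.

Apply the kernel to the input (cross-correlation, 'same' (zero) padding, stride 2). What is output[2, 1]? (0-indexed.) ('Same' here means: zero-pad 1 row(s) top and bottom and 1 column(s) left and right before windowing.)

The receptive field on the zero-padded input at this output position is [3 5 3 / 3 4 5 / 1 4 2]. Elementwise product with the kernel and sum: 3·1 + 3·-1 + 3·1 + 5·1 + 4·-1 + 2·3.

10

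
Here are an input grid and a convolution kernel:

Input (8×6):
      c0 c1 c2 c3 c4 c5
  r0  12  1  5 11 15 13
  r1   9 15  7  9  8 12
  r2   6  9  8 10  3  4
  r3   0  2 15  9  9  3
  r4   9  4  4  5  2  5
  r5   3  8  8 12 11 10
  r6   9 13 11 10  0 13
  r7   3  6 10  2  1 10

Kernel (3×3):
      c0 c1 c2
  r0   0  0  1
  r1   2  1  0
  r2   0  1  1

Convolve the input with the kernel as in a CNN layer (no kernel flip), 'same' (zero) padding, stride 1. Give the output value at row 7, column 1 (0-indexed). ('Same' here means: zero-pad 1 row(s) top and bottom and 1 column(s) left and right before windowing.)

The receptive field on the zero-padded input at this output position is [9 13 11 / 3 6 10 / 0 0 0]. Elementwise product with the kernel and sum: 11·1 + 3·2 + 6·1 + 0·1 + 0·1.

23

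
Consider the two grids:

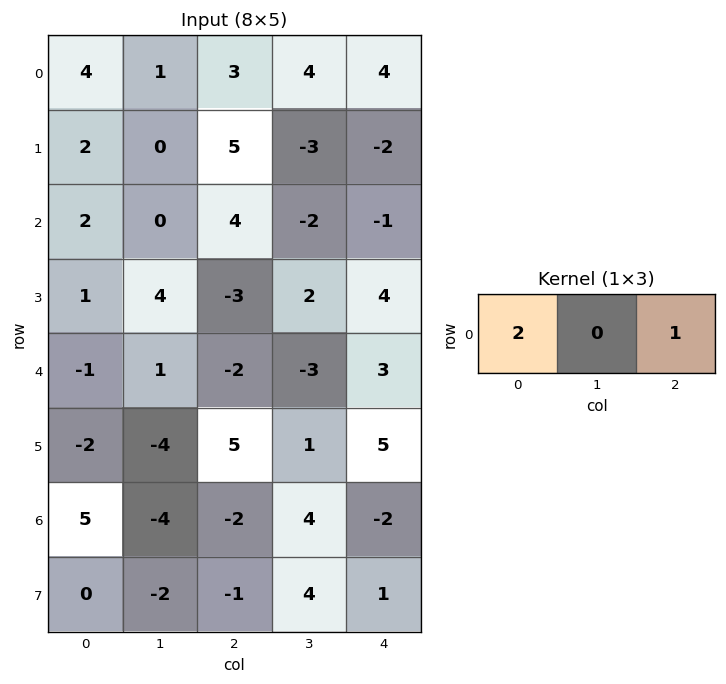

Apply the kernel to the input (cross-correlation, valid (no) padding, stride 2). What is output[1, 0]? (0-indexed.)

8

The receptive field on the input at this output position is [2 0 4]. Elementwise product with the kernel and sum: 2·2 + 4·1.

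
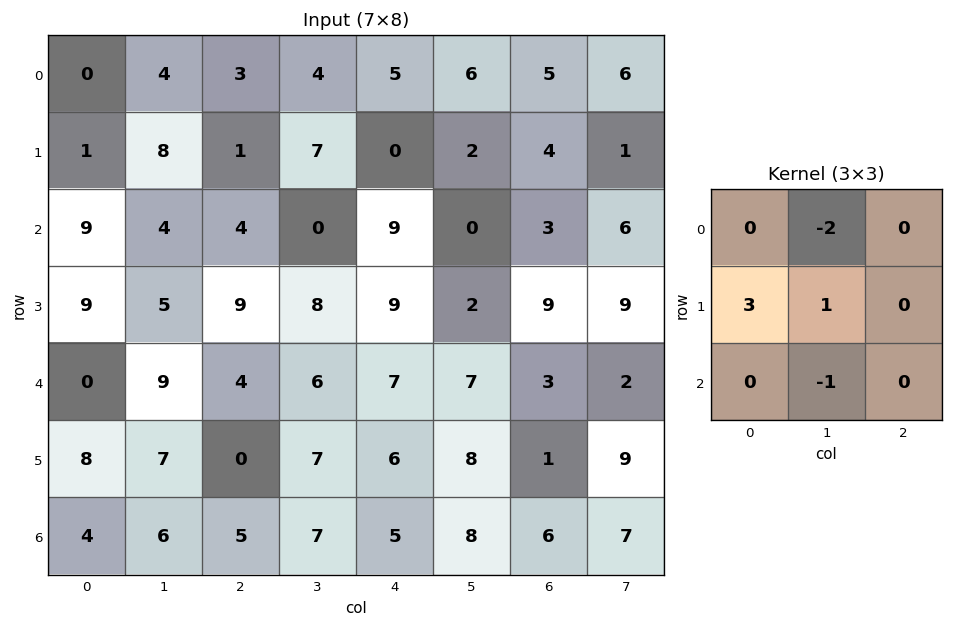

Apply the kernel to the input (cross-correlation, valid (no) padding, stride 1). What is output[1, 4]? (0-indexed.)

21

The receptive field on the input at this output position is [0 2 4 / 9 0 3 / 9 2 9]. Elementwise product with the kernel and sum: 2·-2 + 9·3 + 0·1 + 2·-1.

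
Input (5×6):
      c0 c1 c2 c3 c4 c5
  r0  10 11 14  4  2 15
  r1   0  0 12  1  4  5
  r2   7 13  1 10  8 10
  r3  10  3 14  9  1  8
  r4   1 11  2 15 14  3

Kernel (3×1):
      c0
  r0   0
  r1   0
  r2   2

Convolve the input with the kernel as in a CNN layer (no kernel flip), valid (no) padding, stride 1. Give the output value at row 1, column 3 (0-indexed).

The receptive field on the input at this output position is [1 / 10 / 9]. Elementwise product with the kernel and sum: 9·2.

18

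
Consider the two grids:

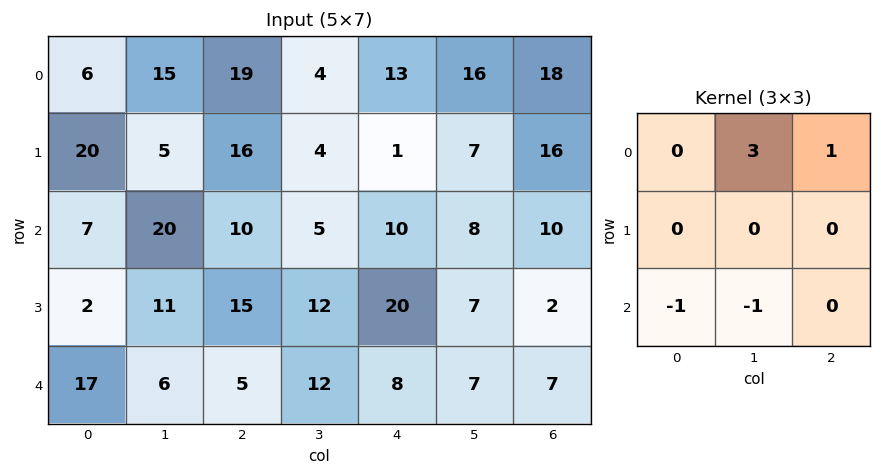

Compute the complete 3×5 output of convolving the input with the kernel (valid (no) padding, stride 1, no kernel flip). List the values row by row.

37 31 10 40 48
18 26 -14 -22 10
47 24 8 18 19

Output[0,0]: The receptive field on the input at this output position is [6 15 19 / 20 5 16 / 7 20 10]. Elementwise product with the kernel and sum: 15·3 + 19·1 + 7·-1 + 20·-1.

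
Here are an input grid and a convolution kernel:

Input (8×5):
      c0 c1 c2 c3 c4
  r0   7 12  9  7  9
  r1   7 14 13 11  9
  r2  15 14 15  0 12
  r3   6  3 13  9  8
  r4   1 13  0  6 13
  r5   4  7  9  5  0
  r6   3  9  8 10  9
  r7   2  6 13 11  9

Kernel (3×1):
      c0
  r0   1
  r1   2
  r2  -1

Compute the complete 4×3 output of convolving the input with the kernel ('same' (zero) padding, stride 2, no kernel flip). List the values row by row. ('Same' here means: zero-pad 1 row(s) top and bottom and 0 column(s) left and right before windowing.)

7 5 9
31 30 25
4 4 34
8 12 9

Output[0,0]: The receptive field on the zero-padded input at this output position is [0 / 7 / 7]. Elementwise product with the kernel and sum: 0·1 + 7·2 + 7·-1.
Output[0,1]: The receptive field on the zero-padded input at this output position is [0 / 9 / 13]. Elementwise product with the kernel and sum: 0·1 + 9·2 + 13·-1.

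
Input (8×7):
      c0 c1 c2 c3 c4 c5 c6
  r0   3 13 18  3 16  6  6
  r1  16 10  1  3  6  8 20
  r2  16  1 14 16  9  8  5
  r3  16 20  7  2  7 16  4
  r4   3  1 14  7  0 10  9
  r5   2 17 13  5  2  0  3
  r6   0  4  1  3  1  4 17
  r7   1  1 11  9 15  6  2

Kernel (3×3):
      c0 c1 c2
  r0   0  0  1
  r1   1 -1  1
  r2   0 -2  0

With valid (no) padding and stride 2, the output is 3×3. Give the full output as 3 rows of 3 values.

Output[0,0]: The receptive field on the input at this output position is [3 13 18 / 16 10 1 / 16 1 14]. Elementwise product with the kernel and sum: 18·1 + 16·1 + 10·-1 + 1·1 + 1·-2.

23 -12 8
15 7 -20
4 4 6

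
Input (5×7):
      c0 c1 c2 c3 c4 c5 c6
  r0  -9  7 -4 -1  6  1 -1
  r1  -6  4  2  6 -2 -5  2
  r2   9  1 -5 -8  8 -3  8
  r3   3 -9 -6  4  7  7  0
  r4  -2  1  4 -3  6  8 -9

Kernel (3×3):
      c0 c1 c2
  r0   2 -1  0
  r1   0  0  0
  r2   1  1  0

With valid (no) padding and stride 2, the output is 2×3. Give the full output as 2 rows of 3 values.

Output[0,0]: The receptive field on the input at this output position is [-9 7 -4 / -6 4 2 / 9 1 -5]. Elementwise product with the kernel and sum: -9·2 + 7·-1 + 9·1 + 1·1.

-15 -20 16
16 -1 33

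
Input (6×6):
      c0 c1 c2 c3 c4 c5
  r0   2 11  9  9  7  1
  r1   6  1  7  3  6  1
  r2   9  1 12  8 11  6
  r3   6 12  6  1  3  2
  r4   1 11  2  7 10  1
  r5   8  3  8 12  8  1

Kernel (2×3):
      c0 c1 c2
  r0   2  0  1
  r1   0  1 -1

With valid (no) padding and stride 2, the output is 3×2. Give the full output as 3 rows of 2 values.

7 22
36 33
-1 18

Output[0,0]: The receptive field on the input at this output position is [2 11 9 / 6 1 7]. Elementwise product with the kernel and sum: 2·2 + 9·1 + 1·1 + 7·-1.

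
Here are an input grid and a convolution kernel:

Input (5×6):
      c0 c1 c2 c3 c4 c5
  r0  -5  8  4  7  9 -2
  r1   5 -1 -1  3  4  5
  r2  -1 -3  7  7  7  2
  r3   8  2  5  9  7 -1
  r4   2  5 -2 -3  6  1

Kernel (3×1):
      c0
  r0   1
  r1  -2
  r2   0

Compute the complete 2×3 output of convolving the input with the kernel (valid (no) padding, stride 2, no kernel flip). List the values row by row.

Output[0,0]: The receptive field on the input at this output position is [-5 / 5 / -1]. Elementwise product with the kernel and sum: -5·1 + 5·-2.
Output[0,1]: The receptive field on the input at this output position is [4 / -1 / 7]. Elementwise product with the kernel and sum: 4·1 + -1·-2.

-15 6 1
-17 -3 -7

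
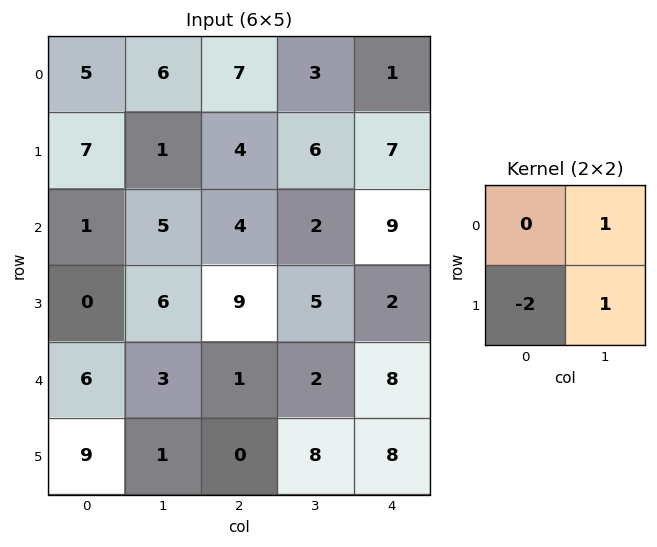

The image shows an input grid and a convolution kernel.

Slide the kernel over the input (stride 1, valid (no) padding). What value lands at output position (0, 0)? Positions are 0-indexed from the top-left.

-7

The receptive field on the input at this output position is [5 6 / 7 1]. Elementwise product with the kernel and sum: 6·1 + 7·-2 + 1·1.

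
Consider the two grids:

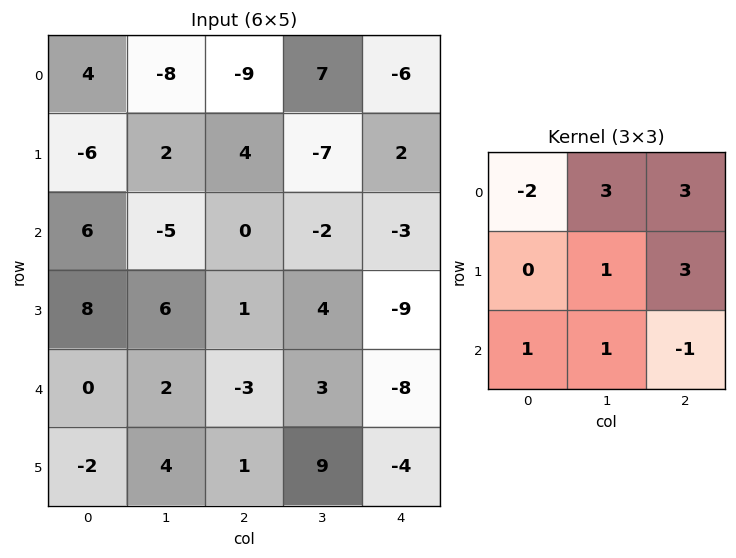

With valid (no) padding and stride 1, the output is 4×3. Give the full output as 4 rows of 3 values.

-44 -10 21
38 -16 -20
-13 13 -30
-1 5 -24

Output[0,0]: The receptive field on the input at this output position is [4 -8 -9 / -6 2 4 / 6 -5 0]. Elementwise product with the kernel and sum: 4·-2 + -8·3 + -9·3 + 2·1 + 4·3 + 6·1 + -5·1 + 0·-1.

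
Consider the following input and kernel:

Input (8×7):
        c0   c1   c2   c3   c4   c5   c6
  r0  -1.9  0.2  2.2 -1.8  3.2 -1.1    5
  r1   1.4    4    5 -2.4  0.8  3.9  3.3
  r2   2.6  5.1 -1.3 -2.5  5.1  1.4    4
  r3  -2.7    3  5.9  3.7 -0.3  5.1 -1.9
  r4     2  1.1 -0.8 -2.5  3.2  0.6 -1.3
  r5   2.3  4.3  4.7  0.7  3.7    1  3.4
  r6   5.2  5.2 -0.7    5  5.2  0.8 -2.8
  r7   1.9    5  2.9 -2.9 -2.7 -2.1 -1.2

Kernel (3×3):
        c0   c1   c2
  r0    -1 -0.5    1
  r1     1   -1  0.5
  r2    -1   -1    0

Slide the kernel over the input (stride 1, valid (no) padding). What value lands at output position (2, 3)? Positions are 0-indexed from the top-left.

7.2

The receptive field on the input at this output position is [-2.5 5.1 1.4 / 3.7 -0.3 5.1 / -2.5 3.2 0.6]. Elementwise product with the kernel and sum: -2.5·-1 + 5.1·-0.5 + 1.4·1 + 3.7·1 + -0.3·-1 + 5.1·0.5 + -2.5·-1 + 3.2·-1.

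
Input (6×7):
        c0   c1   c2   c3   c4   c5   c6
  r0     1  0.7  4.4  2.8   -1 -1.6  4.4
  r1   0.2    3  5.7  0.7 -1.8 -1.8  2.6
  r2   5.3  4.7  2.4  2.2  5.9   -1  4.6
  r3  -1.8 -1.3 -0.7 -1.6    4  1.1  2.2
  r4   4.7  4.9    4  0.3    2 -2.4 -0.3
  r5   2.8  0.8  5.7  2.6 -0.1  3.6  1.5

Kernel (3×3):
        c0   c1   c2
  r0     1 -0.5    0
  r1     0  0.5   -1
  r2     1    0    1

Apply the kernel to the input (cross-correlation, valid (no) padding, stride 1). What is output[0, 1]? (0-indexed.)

7.55

The receptive field on the input at this output position is [0.7 4.4 2.8 / 3 5.7 0.7 / 4.7 2.4 2.2]. Elementwise product with the kernel and sum: 0.7·1 + 4.4·-0.5 + 5.7·0.5 + 0.7·-1 + 4.7·1 + 2.2·1.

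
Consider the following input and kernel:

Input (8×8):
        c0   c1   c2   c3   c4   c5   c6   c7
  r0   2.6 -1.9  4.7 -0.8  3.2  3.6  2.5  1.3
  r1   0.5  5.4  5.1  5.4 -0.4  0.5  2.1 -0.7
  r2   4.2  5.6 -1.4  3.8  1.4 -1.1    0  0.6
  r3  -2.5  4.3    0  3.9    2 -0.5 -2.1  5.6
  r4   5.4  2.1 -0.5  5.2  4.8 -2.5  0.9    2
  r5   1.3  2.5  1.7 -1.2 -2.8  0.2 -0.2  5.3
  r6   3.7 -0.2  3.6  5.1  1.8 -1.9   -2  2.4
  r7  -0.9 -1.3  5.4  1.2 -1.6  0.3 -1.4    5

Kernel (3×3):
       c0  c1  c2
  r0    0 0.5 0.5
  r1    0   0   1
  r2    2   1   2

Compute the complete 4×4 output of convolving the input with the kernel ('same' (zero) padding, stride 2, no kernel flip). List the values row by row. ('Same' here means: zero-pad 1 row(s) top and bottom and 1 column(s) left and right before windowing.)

9.4 25.9 15 3
14.65 25.45 7.75 9.4
9.3 11.45 -6.55 14.55
-1.8 10.55 -1.8 14.15

Output[0,0]: The receptive field on the zero-padded input at this output position is [0 0 0 / 0 2.6 -1.9 / 0 0.5 5.4]. Elementwise product with the kernel and sum: 0·0.5 + 0·0.5 + -1.9·1 + 0·2 + 0.5·1 + 5.4·2.
Output[0,1]: The receptive field on the zero-padded input at this output position is [0 0 0 / -1.9 4.7 -0.8 / 5.4 5.1 5.4]. Elementwise product with the kernel and sum: 0·0.5 + 0·0.5 + -0.8·1 + 5.4·2 + 5.1·1 + 5.4·2.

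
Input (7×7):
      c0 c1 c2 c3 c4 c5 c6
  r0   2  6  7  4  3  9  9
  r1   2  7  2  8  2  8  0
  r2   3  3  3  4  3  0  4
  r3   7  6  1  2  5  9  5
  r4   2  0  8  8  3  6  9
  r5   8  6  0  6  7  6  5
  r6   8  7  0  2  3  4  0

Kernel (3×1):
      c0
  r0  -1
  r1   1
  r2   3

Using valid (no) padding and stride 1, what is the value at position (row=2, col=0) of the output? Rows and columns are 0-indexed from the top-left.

The receptive field on the input at this output position is [3 / 7 / 2]. Elementwise product with the kernel and sum: 3·-1 + 7·1 + 2·3.

10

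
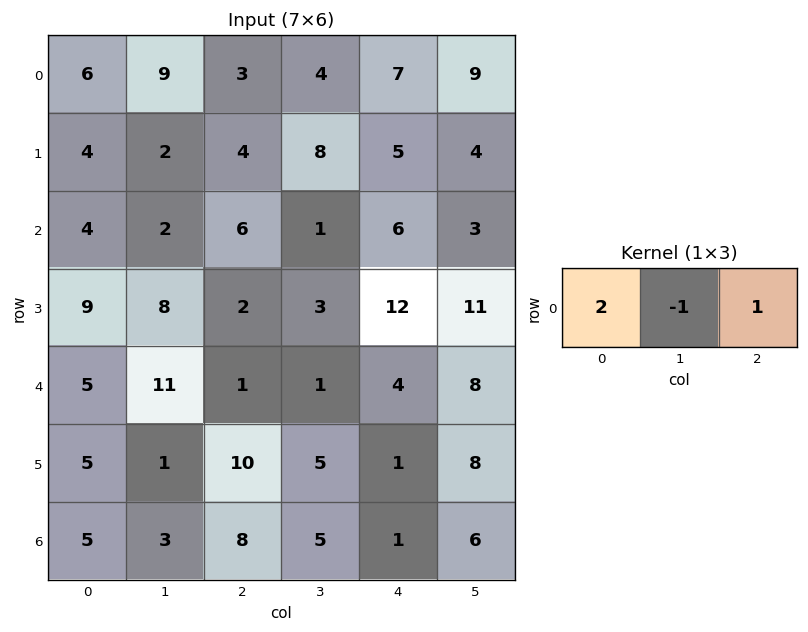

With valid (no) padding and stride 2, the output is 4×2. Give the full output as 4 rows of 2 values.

6 9
12 17
0 5
15 12

Output[0,0]: The receptive field on the input at this output position is [6 9 3]. Elementwise product with the kernel and sum: 6·2 + 9·-1 + 3·1.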